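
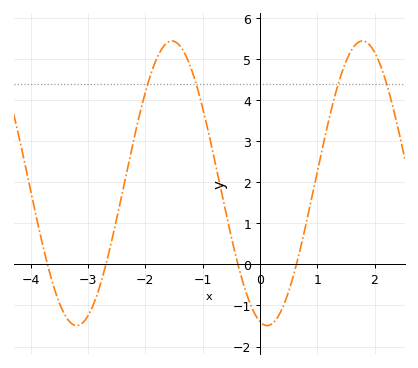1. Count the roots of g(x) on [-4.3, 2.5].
4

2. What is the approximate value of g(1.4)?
4.6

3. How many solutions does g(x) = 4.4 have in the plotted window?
4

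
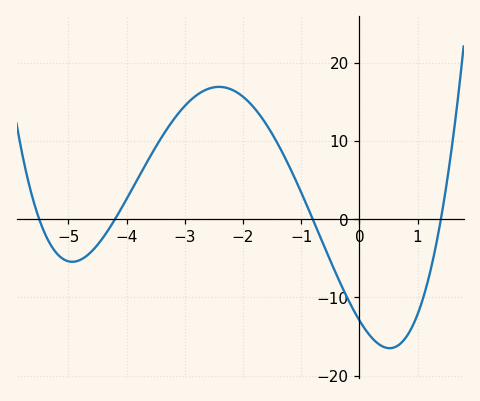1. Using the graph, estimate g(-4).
2.59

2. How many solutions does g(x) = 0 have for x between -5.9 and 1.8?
4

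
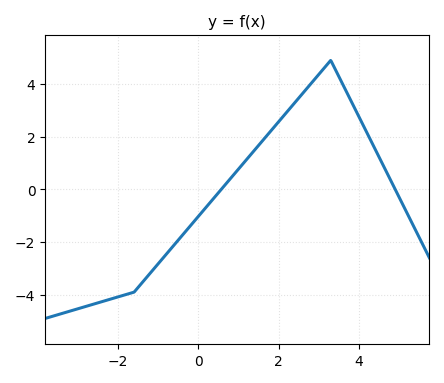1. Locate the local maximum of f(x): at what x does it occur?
3.2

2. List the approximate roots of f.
0.6, 5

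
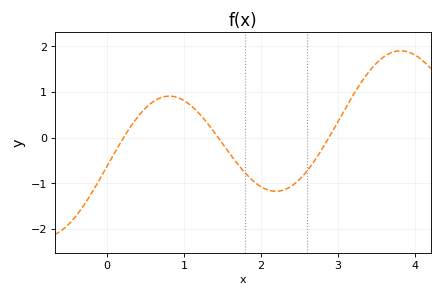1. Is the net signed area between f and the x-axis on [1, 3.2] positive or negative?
negative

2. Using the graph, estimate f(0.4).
0.455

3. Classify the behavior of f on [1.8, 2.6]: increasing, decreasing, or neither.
neither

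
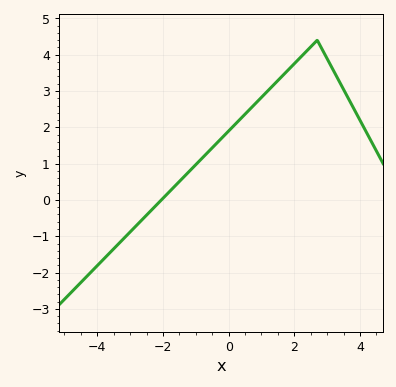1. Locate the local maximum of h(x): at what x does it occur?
2.7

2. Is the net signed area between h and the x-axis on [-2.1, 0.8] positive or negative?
positive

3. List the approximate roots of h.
-2.05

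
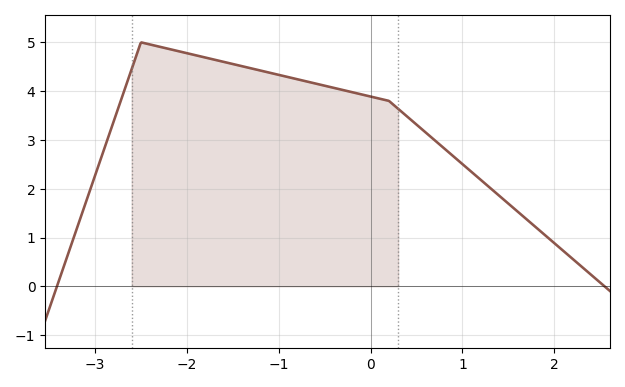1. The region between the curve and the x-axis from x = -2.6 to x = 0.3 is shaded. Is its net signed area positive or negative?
positive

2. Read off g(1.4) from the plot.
1.86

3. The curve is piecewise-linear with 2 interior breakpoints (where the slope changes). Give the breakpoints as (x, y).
(-2.5, 5); (0.2, 3.8)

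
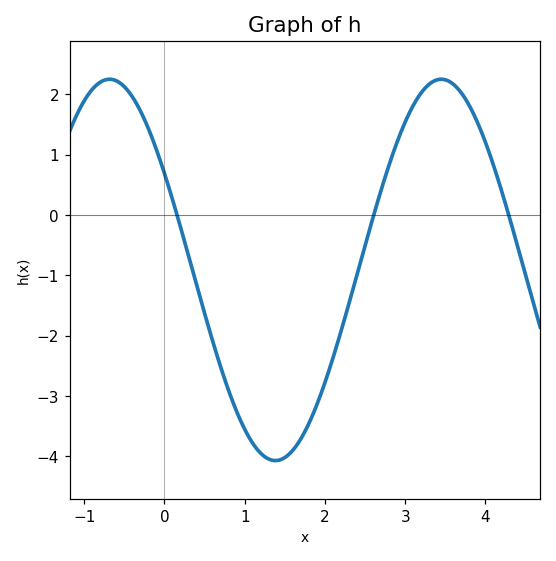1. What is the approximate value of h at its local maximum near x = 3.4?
2.2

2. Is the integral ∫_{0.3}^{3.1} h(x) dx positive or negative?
negative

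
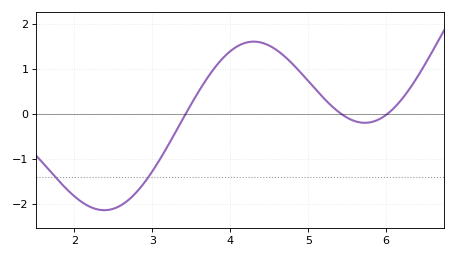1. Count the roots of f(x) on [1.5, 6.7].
3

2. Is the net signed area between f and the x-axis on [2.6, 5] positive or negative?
positive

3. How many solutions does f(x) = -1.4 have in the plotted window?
2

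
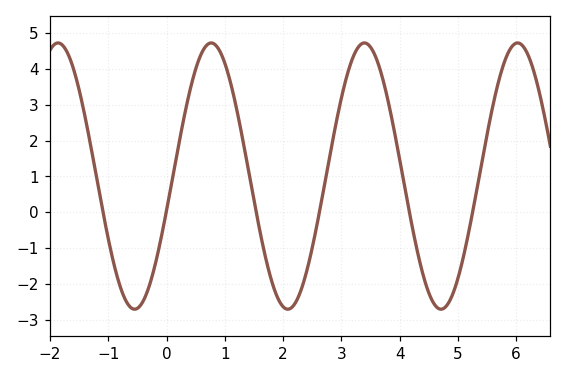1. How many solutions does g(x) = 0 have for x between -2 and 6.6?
6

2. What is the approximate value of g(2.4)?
-1.7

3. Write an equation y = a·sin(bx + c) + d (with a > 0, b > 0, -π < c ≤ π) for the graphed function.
y = 3.72sin(2.4x - 0.26) + 1.01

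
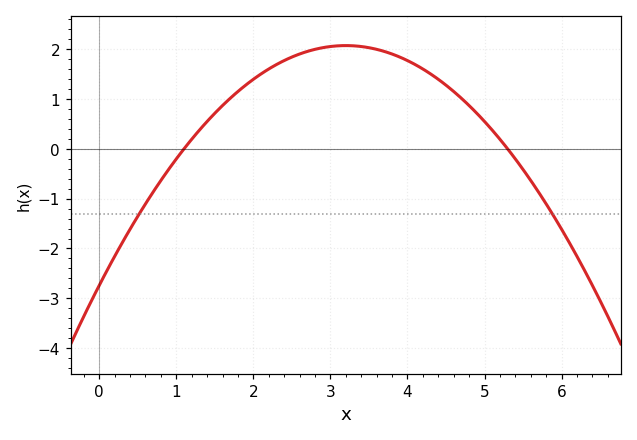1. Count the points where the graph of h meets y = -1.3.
2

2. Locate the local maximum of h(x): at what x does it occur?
3.2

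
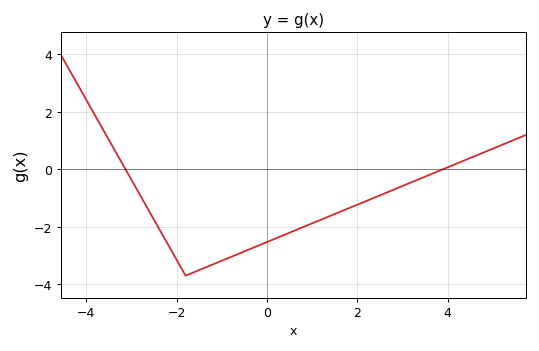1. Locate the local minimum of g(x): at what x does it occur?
-1.8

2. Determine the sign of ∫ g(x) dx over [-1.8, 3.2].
negative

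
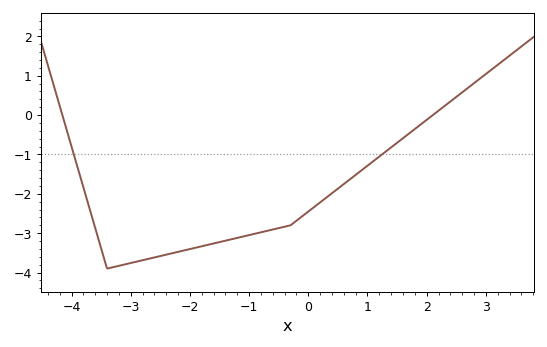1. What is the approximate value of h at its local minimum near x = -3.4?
-3.9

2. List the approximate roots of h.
-4.2, 2.2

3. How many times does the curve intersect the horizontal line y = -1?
2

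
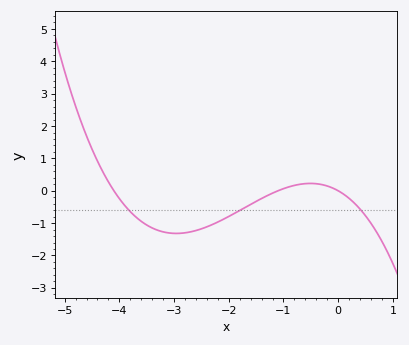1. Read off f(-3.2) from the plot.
-1.27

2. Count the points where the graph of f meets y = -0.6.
3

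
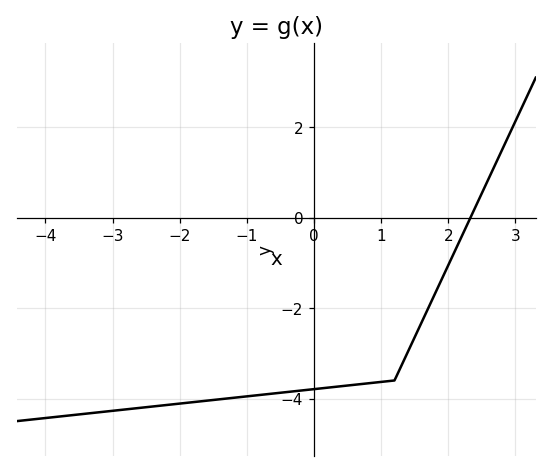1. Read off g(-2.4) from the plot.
-4.2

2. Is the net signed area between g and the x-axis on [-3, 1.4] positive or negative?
negative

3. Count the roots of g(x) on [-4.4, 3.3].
1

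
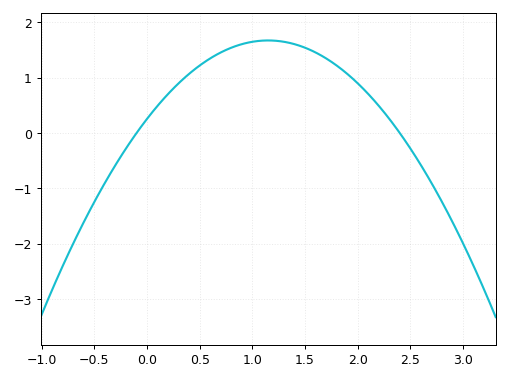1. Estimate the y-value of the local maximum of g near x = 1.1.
1.7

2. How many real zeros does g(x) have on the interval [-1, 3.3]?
2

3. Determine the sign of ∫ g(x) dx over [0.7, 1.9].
positive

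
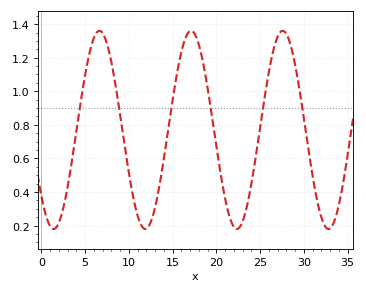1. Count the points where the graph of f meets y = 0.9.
6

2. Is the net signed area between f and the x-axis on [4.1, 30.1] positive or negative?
positive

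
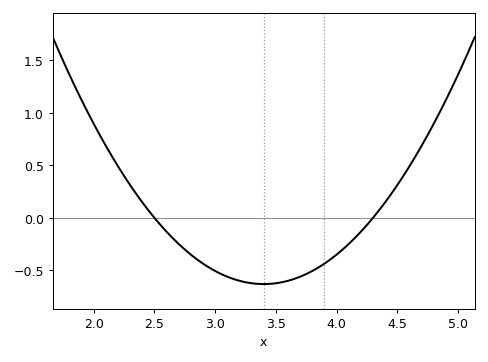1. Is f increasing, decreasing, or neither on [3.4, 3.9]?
increasing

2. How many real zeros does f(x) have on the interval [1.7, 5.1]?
2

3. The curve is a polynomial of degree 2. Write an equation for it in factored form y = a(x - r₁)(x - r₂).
y = 0.78(x - 2.5)(x - 4.3)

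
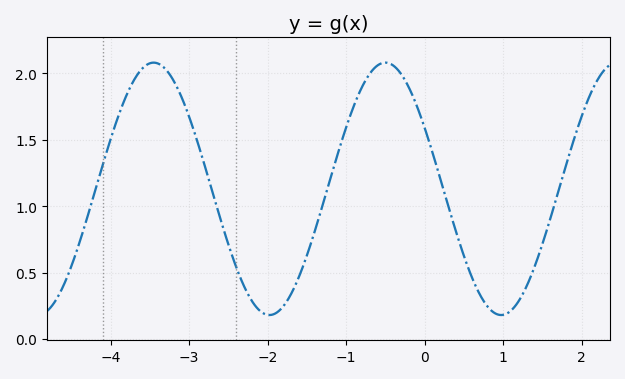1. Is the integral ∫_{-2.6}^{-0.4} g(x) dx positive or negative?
positive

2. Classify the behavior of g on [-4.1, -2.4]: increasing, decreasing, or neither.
neither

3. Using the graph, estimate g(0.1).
1.4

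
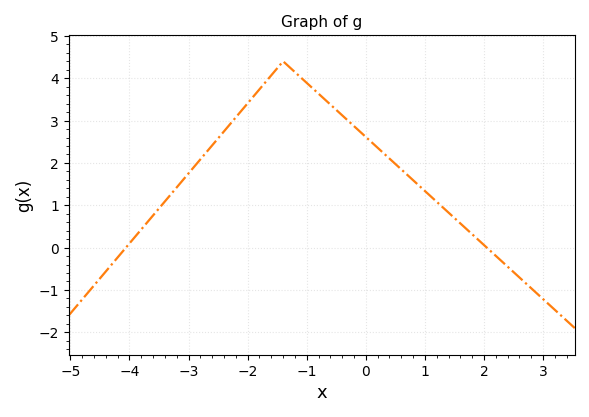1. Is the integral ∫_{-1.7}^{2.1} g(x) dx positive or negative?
positive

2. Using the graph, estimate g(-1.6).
4.07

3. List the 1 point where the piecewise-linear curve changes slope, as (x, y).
(-1.4, 4.4)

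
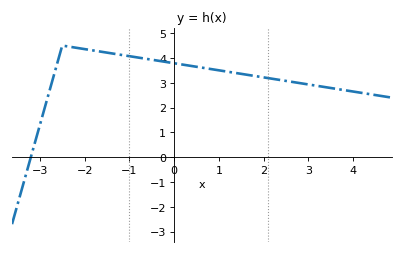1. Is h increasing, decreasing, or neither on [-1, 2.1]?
decreasing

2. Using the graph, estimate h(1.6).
3.3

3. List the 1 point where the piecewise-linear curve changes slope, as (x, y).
(-2.5, 4.5)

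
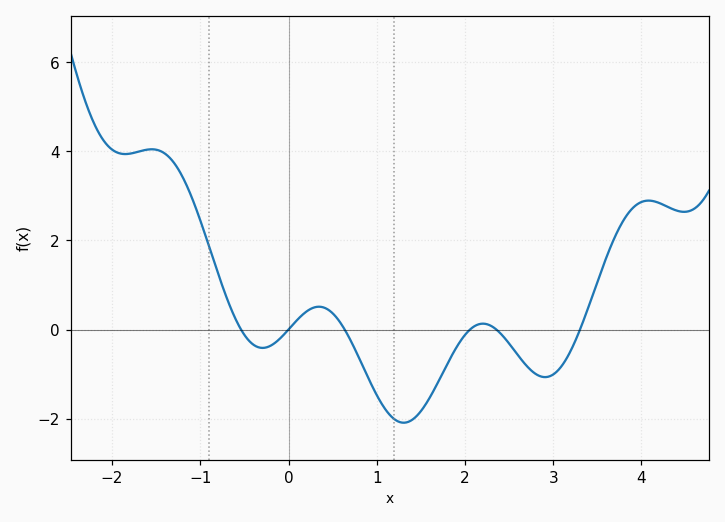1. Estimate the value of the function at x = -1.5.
4.04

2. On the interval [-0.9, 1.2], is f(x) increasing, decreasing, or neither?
neither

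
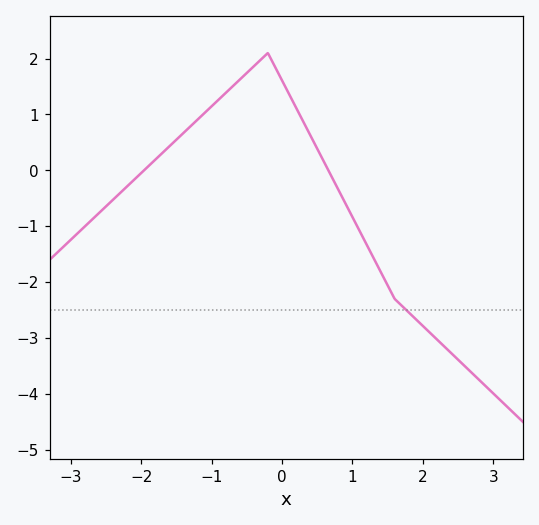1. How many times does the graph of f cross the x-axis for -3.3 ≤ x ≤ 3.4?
2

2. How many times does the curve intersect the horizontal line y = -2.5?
1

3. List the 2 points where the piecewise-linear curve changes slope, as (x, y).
(-0.2, 2.1); (1.6, -2.3)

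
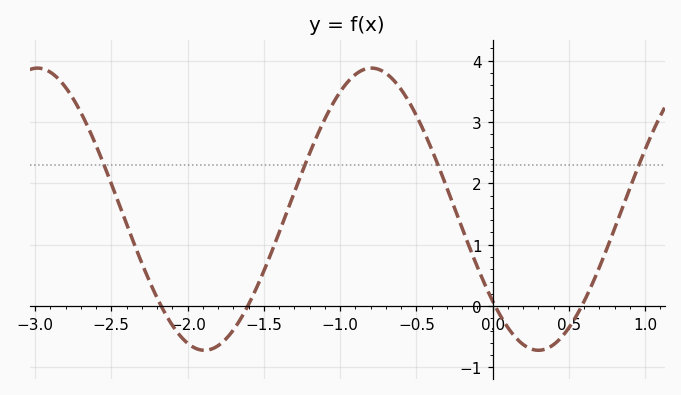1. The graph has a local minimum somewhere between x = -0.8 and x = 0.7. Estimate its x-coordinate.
0.3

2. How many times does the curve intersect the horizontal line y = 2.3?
4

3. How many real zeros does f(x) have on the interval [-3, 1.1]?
4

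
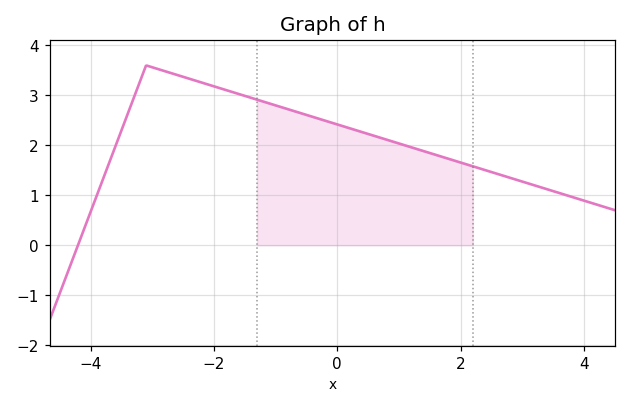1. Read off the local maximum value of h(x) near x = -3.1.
3.6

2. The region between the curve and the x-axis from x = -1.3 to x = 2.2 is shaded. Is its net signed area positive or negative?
positive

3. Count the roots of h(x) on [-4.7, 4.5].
1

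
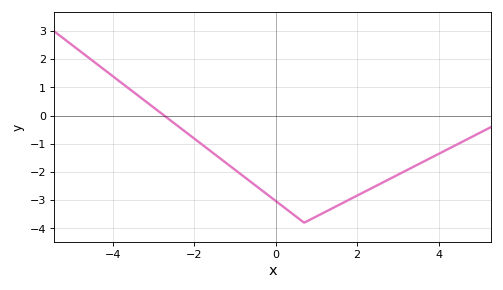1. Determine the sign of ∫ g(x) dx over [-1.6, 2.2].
negative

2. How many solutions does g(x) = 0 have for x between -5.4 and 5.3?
1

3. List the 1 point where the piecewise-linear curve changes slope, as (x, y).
(0.7, -3.8)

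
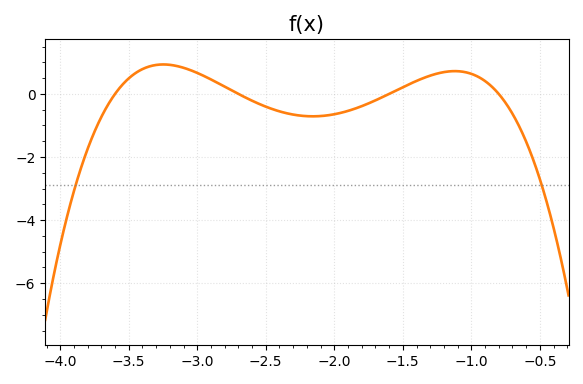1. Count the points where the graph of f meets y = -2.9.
2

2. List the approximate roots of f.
-3.6, -2.7, -1.6, -0.8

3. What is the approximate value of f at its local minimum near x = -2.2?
-0.8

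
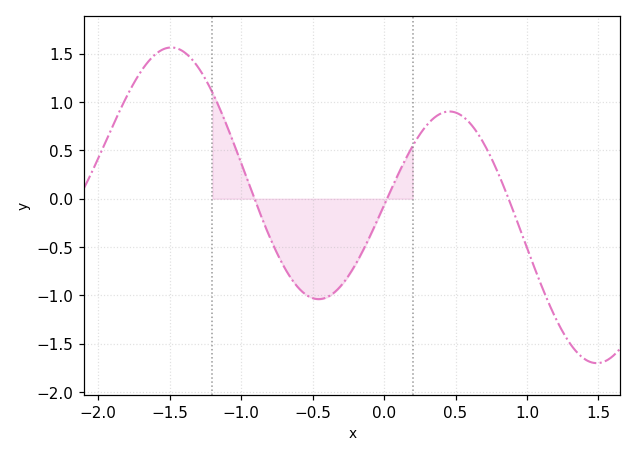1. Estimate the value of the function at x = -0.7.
-0.701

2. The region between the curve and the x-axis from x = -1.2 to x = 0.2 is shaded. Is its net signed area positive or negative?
negative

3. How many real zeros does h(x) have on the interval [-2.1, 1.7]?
3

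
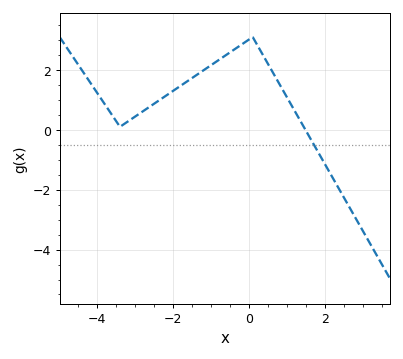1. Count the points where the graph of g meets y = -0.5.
1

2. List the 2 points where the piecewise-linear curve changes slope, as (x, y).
(-3.4, 0.1); (0.1, 3.1)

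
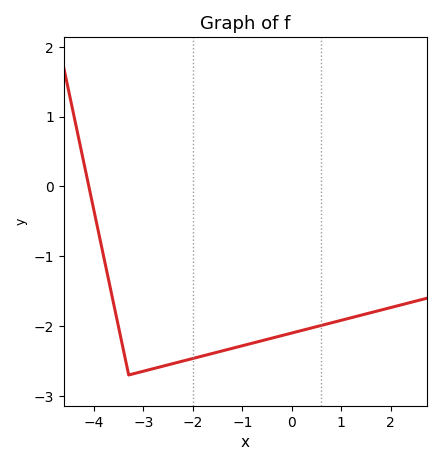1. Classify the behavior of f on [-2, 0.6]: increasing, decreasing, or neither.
increasing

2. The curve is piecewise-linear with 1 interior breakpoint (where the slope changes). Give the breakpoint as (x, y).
(-3.3, -2.7)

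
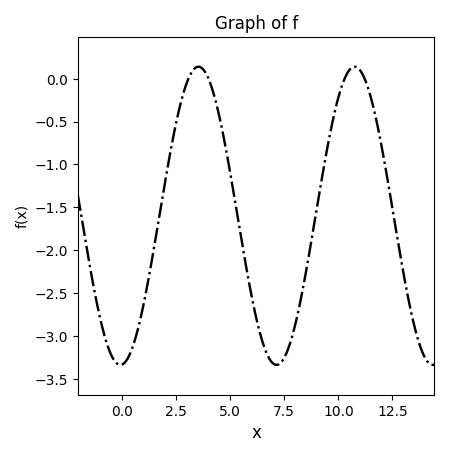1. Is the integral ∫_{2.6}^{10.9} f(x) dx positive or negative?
negative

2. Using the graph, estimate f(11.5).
-0.214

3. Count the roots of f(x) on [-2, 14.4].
4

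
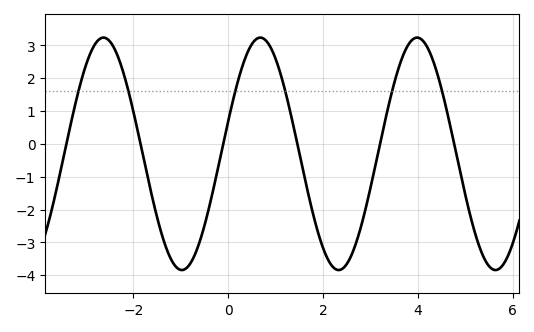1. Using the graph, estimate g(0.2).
1.9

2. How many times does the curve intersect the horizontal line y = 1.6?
6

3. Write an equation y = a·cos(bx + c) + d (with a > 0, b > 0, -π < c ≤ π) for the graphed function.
y = 3.54cos(1.9x - 1.3) - 0.3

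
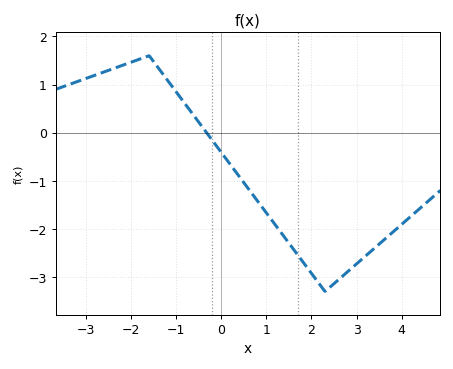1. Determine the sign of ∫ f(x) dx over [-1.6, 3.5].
negative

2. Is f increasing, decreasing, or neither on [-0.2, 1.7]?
decreasing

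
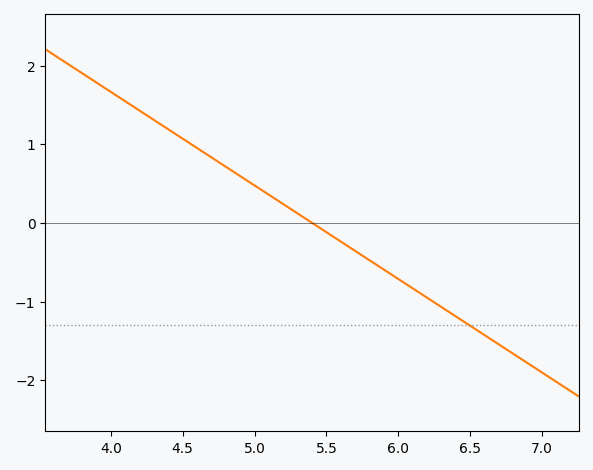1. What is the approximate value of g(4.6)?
0.952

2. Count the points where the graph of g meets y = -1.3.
1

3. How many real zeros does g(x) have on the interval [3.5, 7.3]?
1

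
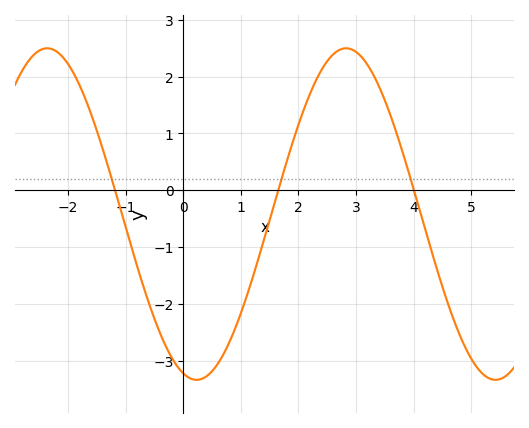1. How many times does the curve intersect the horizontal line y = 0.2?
3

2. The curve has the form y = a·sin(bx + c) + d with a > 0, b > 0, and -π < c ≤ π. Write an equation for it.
y = 2.92sin(1.2x - 1.9) - 0.42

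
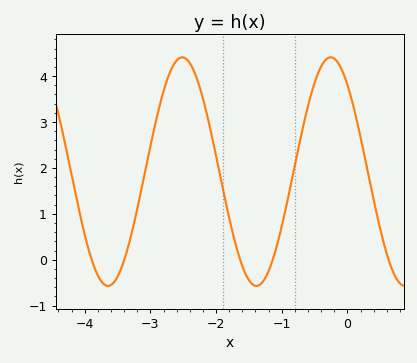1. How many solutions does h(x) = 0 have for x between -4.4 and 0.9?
5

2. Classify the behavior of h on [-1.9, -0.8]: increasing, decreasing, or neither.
neither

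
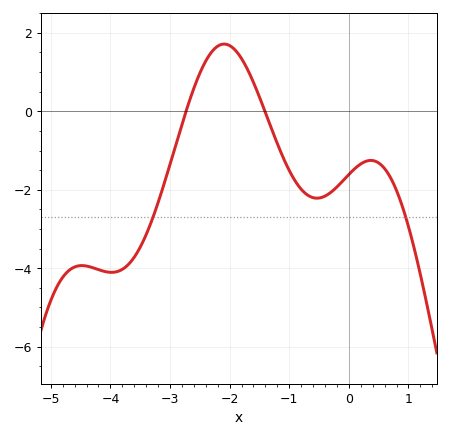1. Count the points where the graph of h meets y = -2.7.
2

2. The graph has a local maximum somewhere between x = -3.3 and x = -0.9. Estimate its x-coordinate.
-2.1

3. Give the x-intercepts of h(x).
-2.7, -1.4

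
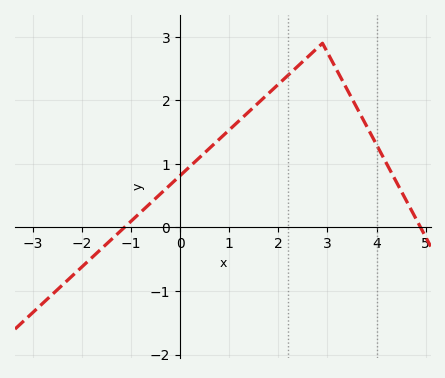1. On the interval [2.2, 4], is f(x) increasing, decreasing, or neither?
neither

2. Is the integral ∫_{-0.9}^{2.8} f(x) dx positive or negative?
positive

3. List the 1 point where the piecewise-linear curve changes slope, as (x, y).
(2.9, 2.9)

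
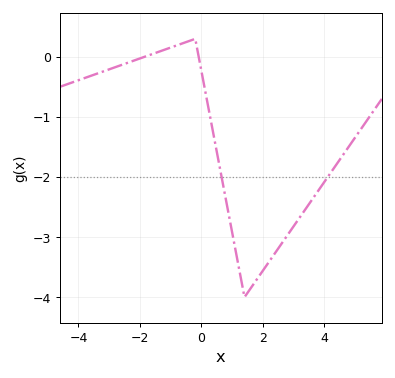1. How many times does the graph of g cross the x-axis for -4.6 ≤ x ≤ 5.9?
2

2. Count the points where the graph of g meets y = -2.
2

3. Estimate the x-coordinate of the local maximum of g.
-0.2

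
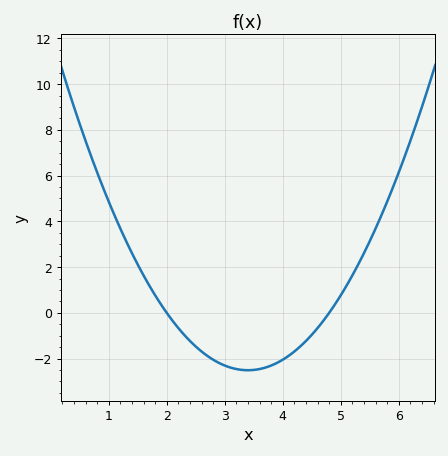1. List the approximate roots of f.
2, 4.8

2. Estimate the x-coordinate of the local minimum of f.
3.4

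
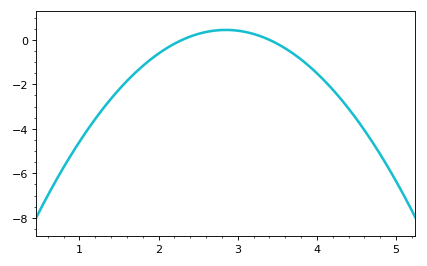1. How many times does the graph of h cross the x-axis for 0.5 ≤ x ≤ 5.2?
2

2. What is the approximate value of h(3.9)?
-1.2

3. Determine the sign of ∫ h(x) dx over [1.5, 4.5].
negative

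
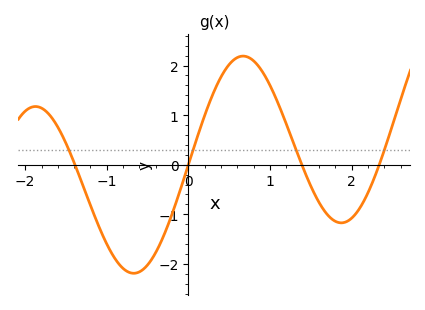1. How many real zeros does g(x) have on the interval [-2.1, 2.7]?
4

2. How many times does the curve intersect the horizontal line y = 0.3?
4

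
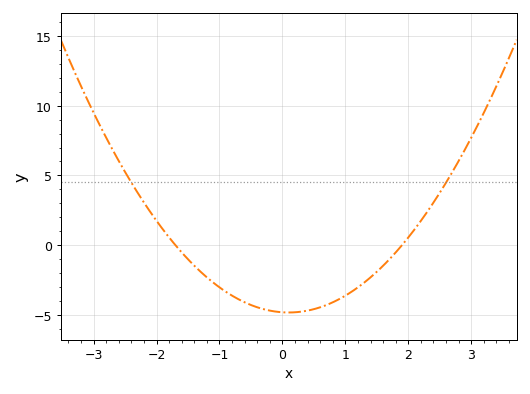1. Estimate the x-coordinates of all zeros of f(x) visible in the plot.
-1.7, 1.9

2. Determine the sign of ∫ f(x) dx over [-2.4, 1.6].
negative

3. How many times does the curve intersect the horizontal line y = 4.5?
2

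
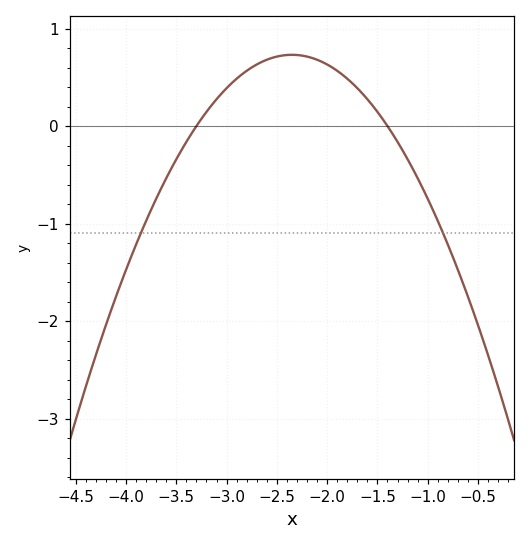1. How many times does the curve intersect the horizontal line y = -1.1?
2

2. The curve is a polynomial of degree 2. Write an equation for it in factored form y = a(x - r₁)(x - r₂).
y = -0.81(x + 3.3)(x + 1.4)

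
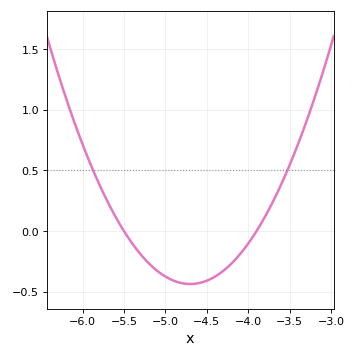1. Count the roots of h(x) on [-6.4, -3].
2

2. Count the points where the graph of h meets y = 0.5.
2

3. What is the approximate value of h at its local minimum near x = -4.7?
-0.435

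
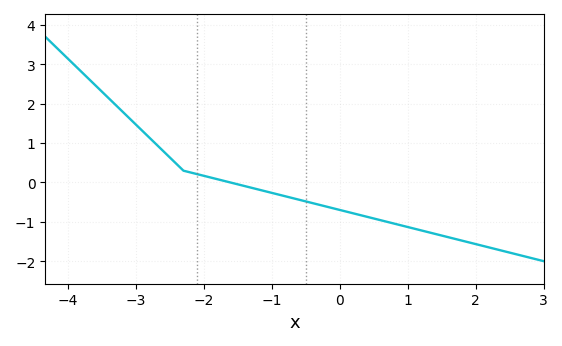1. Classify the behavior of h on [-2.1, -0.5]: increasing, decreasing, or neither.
decreasing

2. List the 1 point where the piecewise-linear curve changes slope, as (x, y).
(-2.3, 0.3)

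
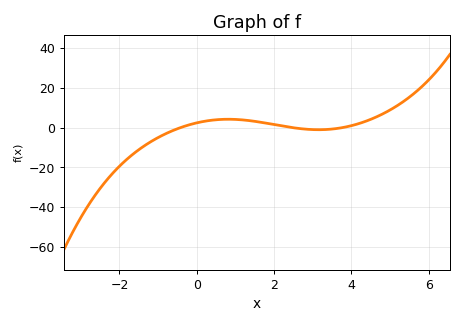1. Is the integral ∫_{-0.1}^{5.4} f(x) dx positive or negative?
positive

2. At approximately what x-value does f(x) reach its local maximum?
0.812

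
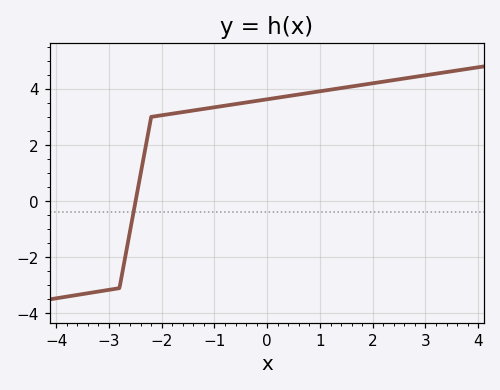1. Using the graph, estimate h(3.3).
4.6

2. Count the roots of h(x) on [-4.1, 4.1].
1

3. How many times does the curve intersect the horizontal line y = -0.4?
1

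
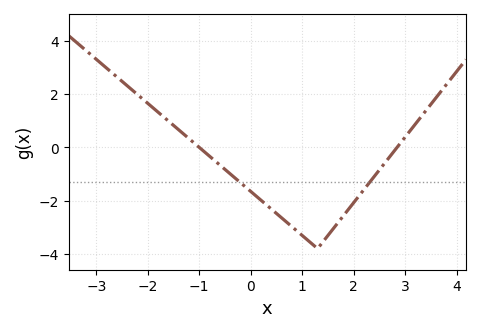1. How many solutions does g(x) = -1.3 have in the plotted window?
2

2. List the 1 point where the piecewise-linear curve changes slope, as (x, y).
(1.3, -3.8)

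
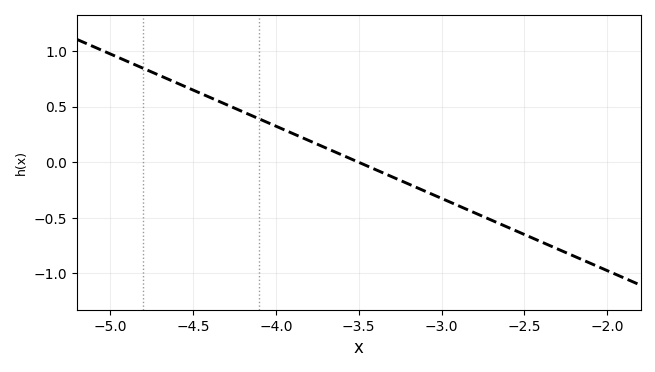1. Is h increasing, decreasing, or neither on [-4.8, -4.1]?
decreasing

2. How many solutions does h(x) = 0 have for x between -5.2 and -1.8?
1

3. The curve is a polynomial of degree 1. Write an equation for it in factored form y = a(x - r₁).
y = -0.65(x + 3.5)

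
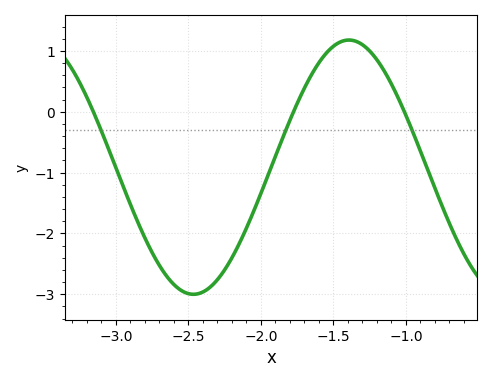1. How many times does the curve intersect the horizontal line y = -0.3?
3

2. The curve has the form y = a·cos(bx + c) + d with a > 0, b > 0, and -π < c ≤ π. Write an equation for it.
y = 2.09cos(2.9x - 2.2) - 0.91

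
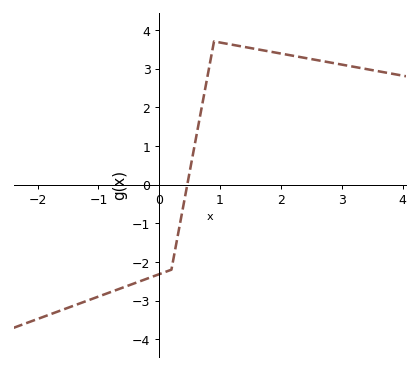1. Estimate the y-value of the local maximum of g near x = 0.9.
3.7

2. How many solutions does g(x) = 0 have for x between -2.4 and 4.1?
1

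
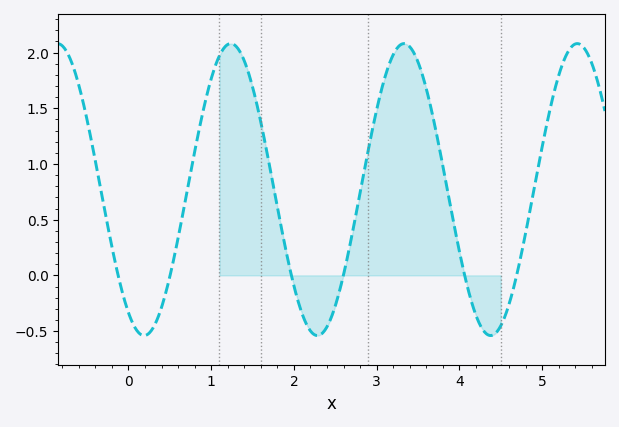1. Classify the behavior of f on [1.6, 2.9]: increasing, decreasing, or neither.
neither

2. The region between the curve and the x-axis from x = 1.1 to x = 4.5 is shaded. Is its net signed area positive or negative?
positive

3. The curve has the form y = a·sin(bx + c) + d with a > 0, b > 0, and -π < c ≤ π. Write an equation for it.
y = 1.31sin(3x - 2.1) + 0.77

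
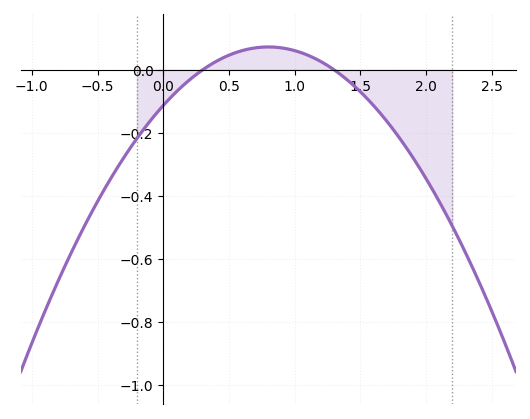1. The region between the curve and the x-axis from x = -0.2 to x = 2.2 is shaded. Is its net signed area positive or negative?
negative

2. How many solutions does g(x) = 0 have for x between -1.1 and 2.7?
2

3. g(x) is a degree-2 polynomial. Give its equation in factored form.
y = -0.29(x - 0.3)(x - 1.3)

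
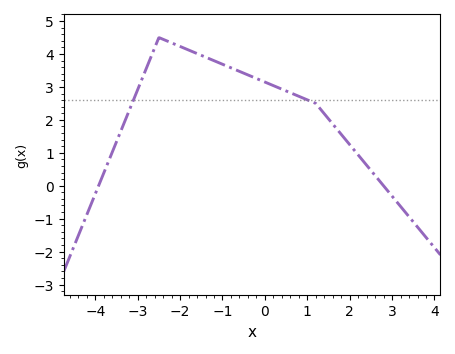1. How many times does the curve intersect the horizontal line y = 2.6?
2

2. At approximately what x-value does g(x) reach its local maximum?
-2.5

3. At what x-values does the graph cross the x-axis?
-3.92, 2.8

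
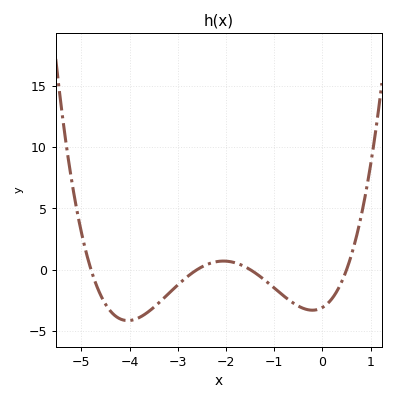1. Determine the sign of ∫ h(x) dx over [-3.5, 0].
negative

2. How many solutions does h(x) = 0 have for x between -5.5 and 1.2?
4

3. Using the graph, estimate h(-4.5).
-2.82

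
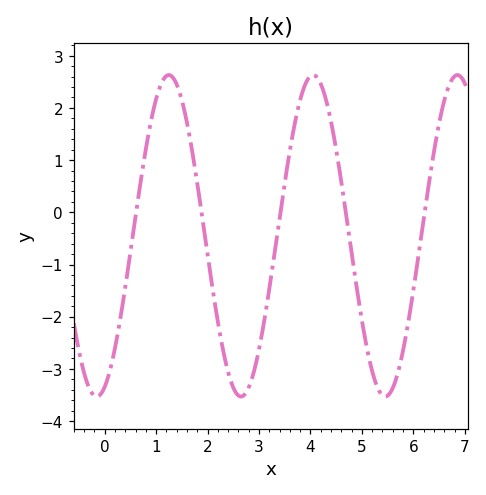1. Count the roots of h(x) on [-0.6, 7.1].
5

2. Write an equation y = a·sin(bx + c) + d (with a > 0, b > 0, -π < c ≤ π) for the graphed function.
y = 3.08sin(2.24x - 1.22) - 0.45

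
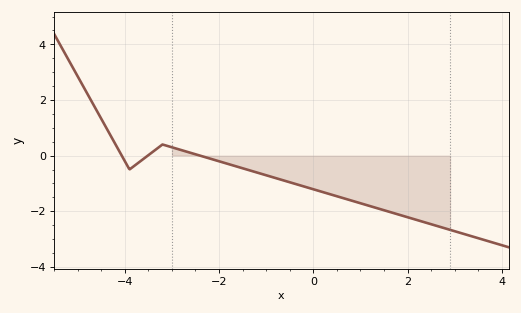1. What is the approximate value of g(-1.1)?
-0.657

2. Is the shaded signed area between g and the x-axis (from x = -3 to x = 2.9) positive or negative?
negative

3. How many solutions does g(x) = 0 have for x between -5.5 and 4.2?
3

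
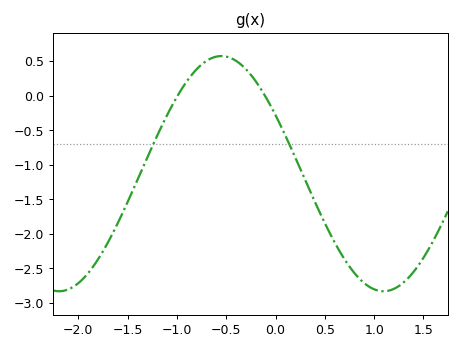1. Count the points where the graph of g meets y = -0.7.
2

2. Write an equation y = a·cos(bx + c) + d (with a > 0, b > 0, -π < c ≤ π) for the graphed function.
y = 1.7cos(1.91x + 1.05) - 1.13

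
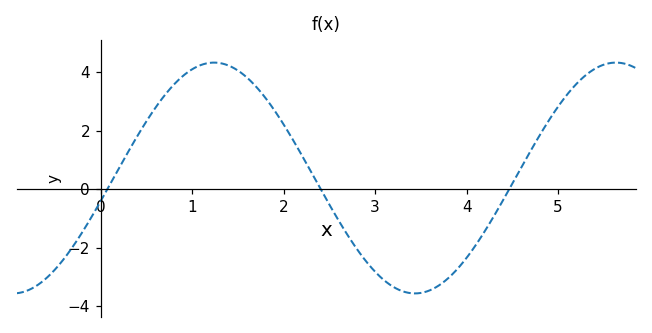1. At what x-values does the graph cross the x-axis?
0.1, 2.4, 4.5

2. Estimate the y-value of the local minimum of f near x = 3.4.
-3.6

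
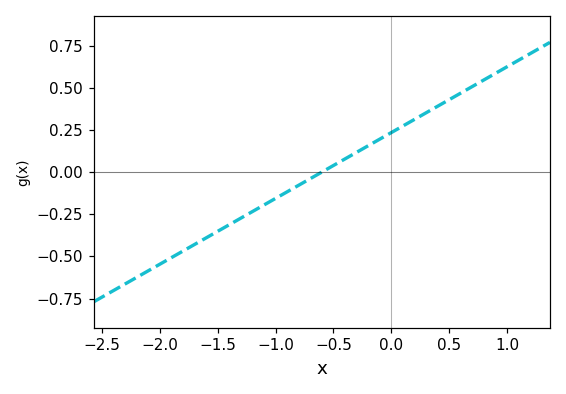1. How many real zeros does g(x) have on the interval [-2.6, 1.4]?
1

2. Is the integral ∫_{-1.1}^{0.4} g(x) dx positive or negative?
positive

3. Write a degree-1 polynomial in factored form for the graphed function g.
y = 0.39(x + 0.6)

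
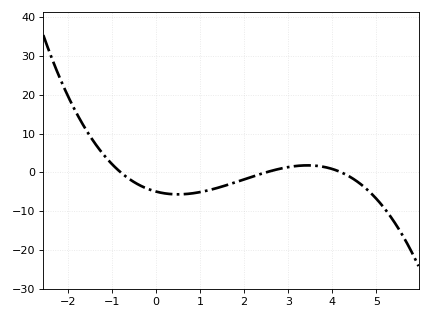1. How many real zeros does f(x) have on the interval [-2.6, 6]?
3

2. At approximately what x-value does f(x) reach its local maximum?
3.4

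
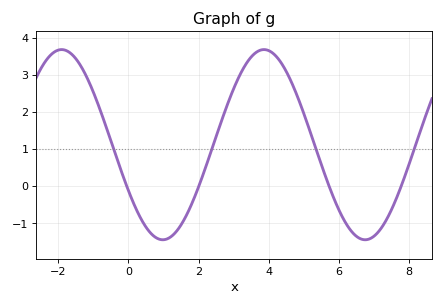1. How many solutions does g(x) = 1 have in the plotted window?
4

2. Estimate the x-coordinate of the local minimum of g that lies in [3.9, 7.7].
6.8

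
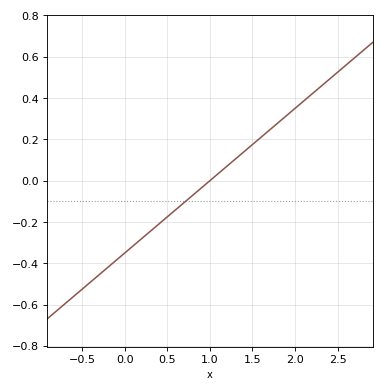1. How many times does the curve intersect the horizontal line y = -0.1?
1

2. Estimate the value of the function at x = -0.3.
-0.46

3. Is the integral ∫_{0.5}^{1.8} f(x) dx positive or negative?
positive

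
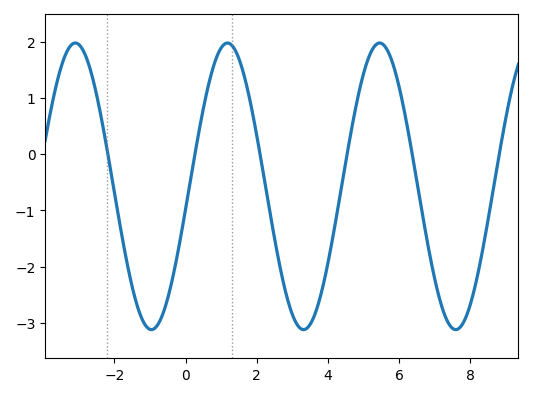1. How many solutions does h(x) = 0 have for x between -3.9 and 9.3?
6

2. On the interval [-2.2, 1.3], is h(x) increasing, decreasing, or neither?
neither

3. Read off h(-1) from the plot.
-3.12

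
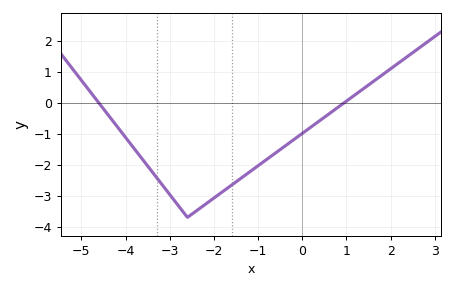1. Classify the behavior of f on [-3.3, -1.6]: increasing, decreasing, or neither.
neither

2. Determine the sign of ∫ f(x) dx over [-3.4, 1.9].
negative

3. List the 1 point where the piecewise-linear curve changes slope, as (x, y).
(-2.6, -3.7)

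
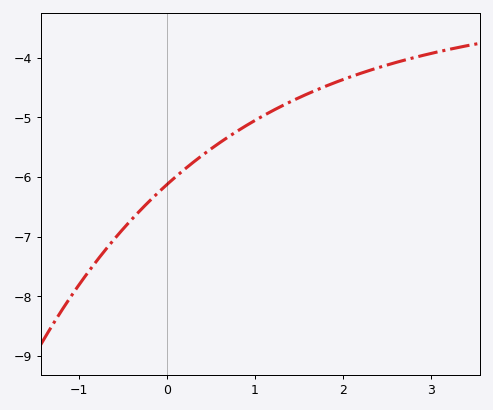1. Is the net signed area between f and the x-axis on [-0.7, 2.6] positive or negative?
negative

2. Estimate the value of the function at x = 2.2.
-4.3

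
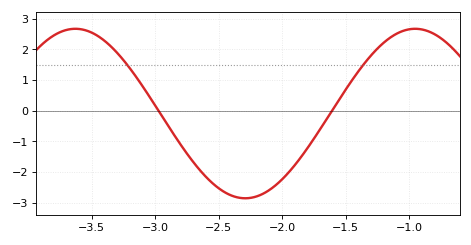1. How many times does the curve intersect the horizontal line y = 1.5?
2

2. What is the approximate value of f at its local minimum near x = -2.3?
-2.8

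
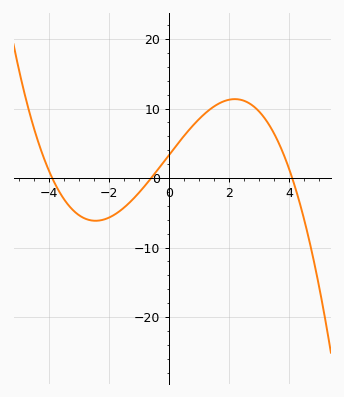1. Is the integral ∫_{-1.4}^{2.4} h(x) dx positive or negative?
positive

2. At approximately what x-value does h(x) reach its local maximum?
2.19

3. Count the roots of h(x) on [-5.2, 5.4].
3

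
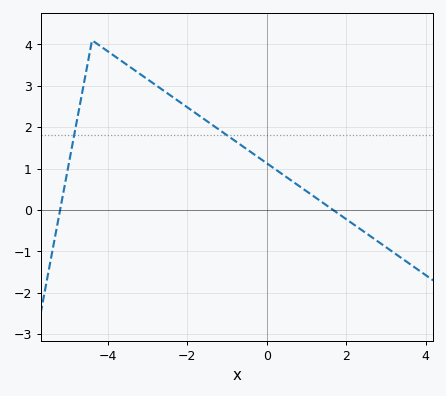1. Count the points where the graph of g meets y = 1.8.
2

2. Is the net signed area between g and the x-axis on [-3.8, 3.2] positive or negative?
positive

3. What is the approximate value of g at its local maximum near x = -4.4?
4.1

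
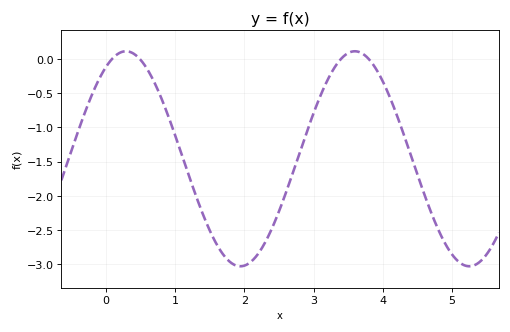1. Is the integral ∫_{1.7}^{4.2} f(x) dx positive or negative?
negative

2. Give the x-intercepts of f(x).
0.1, 0.5, 3.4, 3.8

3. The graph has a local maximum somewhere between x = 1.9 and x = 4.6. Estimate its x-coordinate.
3.6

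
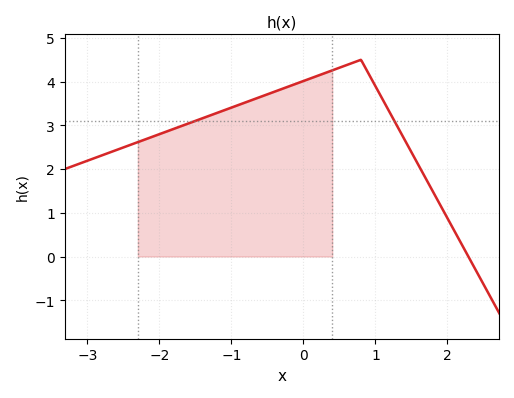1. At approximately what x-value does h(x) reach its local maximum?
0.799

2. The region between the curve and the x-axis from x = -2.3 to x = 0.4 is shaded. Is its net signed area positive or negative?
positive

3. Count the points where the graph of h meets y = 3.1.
2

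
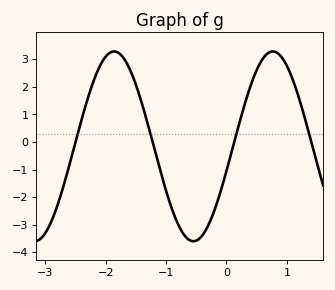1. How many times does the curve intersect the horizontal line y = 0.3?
4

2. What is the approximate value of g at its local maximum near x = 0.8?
3.28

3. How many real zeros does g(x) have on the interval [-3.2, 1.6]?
4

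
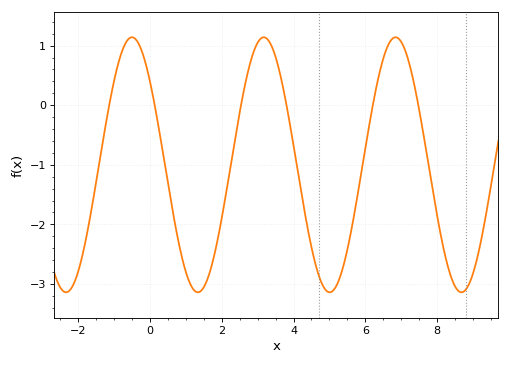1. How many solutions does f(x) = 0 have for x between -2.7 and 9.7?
6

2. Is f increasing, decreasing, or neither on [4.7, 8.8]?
neither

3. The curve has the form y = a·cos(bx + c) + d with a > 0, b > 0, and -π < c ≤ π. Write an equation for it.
y = 2.14cos(1.7x + 0.86) - 1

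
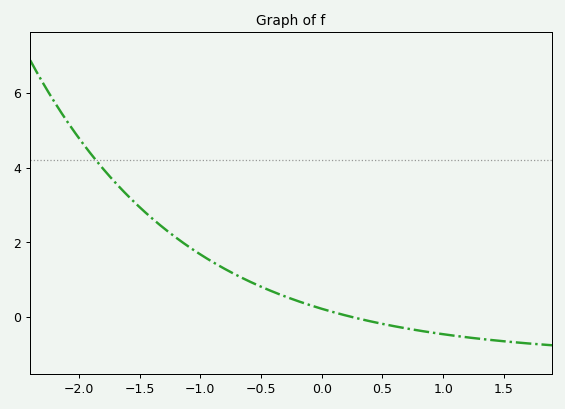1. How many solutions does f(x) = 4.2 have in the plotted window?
1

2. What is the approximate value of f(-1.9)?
4.4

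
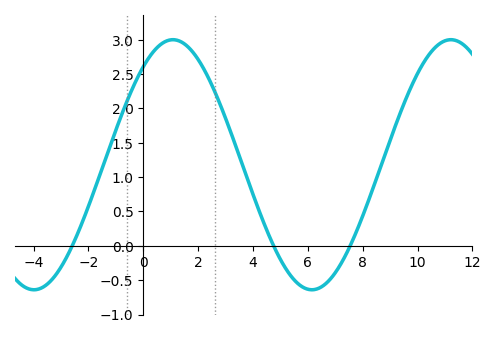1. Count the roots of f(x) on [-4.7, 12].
3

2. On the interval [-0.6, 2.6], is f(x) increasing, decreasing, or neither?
neither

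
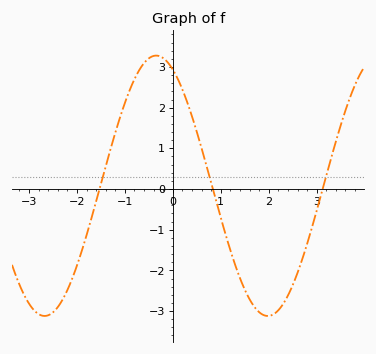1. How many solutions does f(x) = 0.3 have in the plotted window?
3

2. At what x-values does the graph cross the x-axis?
-1.5, 0.8, 3.1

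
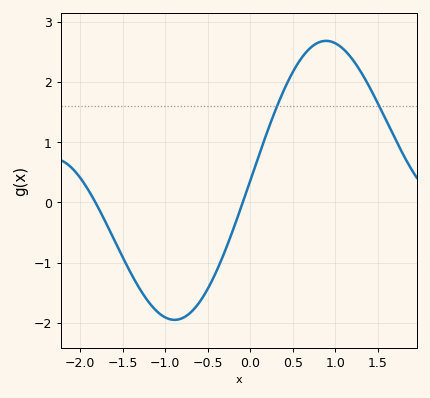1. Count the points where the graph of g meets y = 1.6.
2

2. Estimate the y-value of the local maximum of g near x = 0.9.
2.7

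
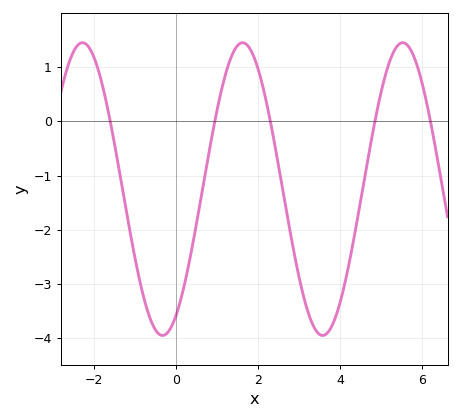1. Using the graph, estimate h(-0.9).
-2.91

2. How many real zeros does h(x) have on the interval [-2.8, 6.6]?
5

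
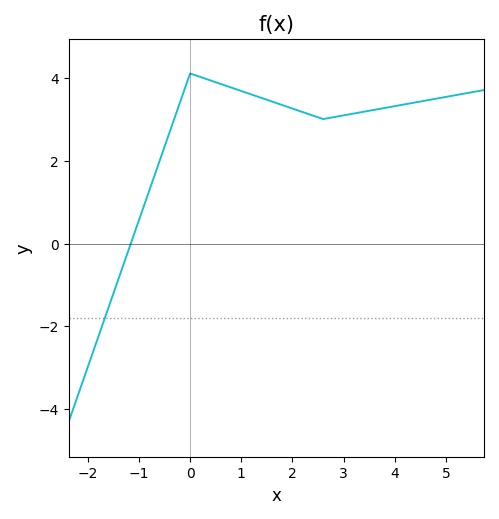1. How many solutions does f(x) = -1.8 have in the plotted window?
1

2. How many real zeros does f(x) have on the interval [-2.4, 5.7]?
1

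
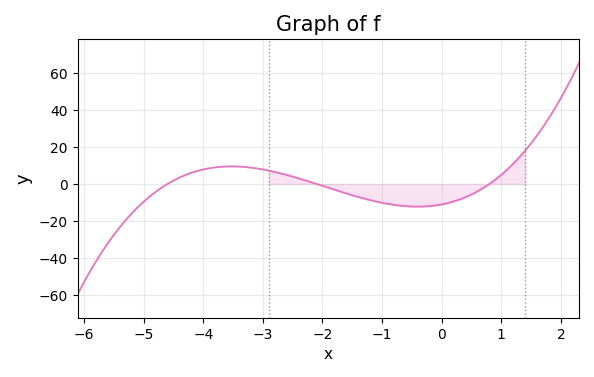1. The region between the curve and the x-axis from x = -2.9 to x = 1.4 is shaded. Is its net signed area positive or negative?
negative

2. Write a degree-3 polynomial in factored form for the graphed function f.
y = 1.43(x + 4.6)(x + 2.1)(x - 0.8)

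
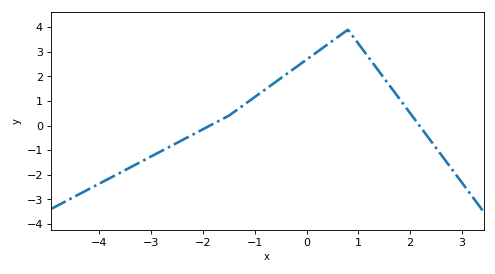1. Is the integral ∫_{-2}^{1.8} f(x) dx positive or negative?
positive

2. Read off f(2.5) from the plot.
-0.9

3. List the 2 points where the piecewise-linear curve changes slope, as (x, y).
(-1.5, 0.4); (0.8, 3.9)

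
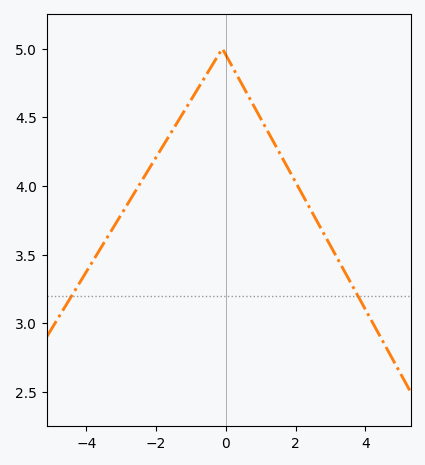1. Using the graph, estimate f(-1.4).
4.45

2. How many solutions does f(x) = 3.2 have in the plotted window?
2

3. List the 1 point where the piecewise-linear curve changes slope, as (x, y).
(-0.1, 5)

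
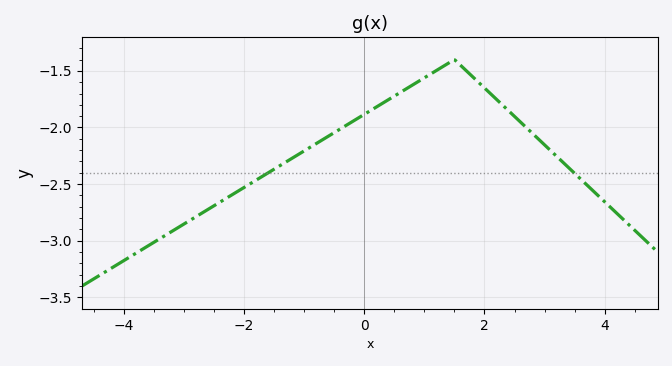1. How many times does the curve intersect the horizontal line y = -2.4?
2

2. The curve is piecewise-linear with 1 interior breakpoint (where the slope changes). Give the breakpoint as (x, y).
(1.5, -1.4)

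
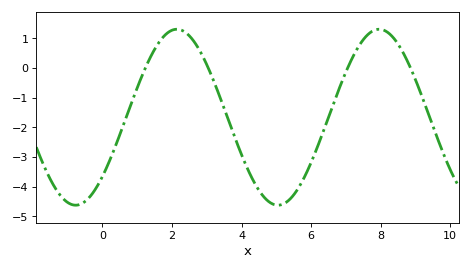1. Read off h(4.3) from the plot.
-3.71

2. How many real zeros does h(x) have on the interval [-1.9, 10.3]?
4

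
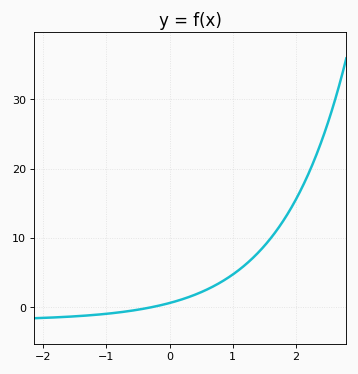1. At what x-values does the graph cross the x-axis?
-0.287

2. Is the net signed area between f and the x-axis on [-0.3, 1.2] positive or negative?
positive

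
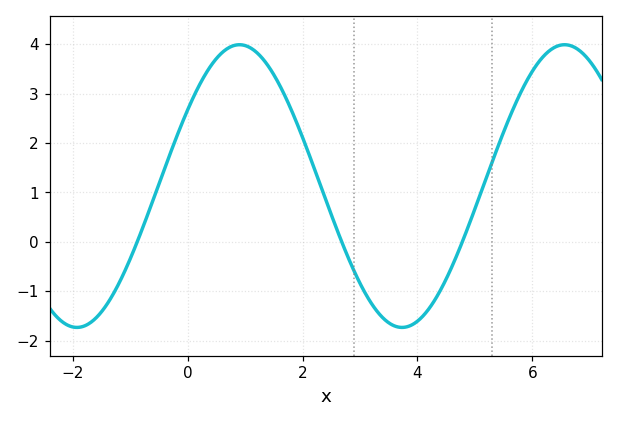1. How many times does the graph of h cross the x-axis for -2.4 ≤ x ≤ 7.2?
3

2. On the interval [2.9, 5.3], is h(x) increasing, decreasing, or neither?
neither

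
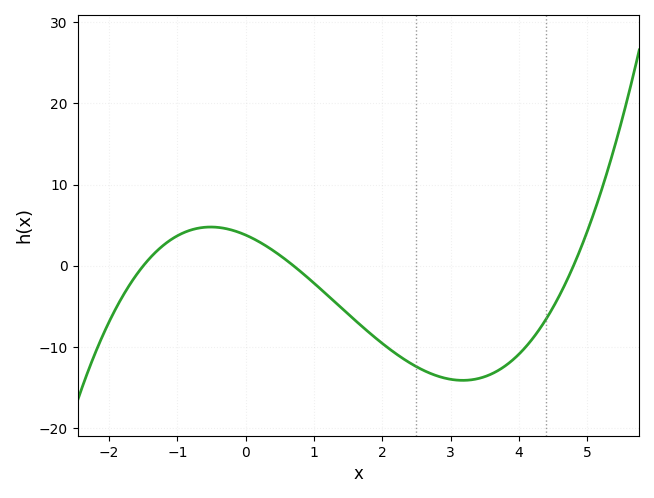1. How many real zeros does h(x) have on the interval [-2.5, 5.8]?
3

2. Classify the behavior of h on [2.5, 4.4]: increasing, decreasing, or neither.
neither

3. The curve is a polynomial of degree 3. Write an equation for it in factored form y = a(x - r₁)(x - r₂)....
y = 0.75(x + 1.5)(x - 0.7)(x - 4.8)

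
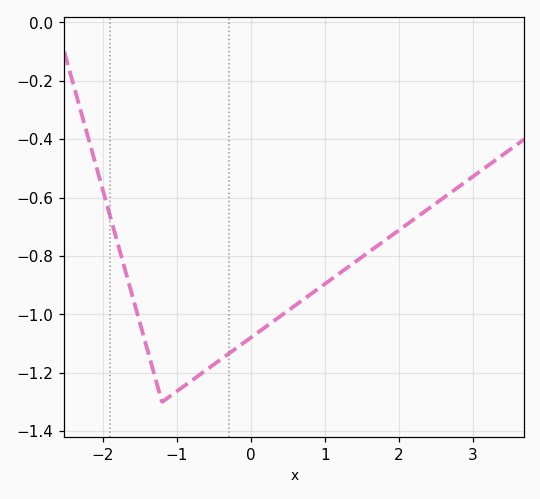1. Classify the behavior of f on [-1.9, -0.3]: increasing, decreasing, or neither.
neither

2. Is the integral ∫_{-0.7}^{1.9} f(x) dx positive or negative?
negative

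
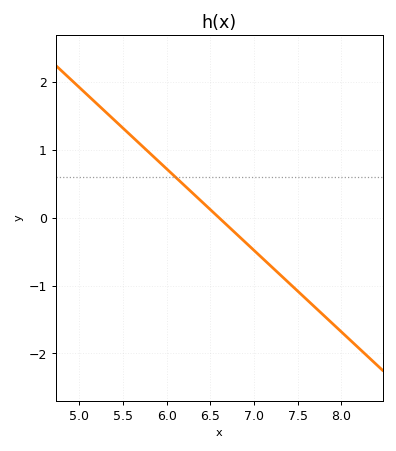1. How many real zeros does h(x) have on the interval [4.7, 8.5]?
1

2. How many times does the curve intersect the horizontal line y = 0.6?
1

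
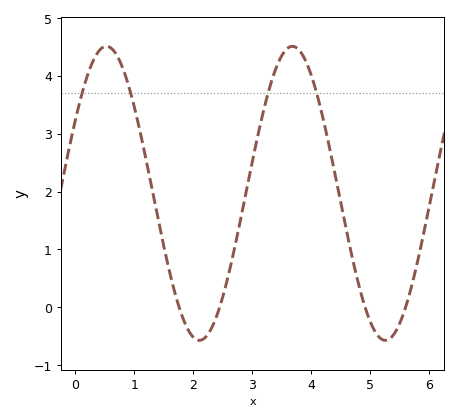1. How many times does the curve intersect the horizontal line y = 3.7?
4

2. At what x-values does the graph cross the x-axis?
1.8, 2.4, 4.9, 5.6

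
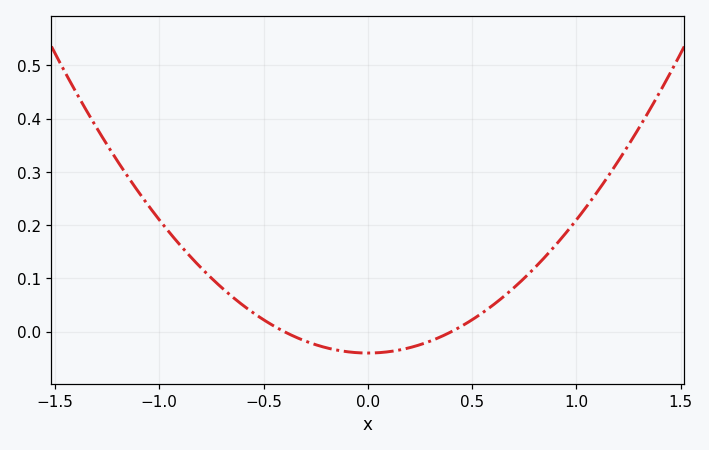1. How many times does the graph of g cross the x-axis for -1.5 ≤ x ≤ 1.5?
2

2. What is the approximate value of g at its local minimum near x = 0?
-0.04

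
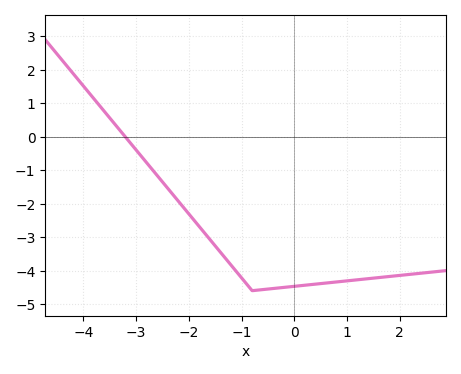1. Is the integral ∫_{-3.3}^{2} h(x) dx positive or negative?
negative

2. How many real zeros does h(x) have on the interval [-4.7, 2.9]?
1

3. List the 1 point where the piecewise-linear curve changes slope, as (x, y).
(-0.8, -4.6)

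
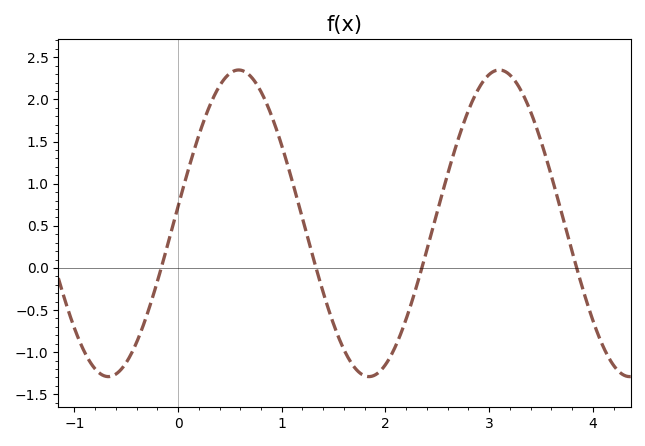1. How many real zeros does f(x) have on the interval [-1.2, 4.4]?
4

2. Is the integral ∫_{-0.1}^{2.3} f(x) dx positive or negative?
positive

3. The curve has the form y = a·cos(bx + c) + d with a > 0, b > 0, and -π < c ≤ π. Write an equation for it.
y = 1.82cos(2.5x - 1.5) + 0.53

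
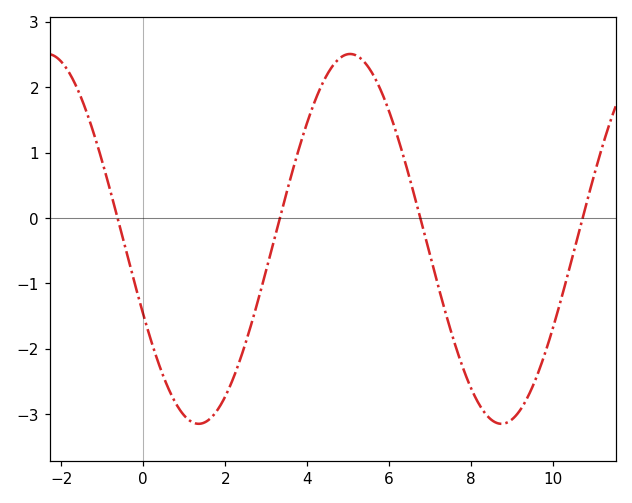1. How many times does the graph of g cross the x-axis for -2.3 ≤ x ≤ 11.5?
4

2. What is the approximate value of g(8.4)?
-3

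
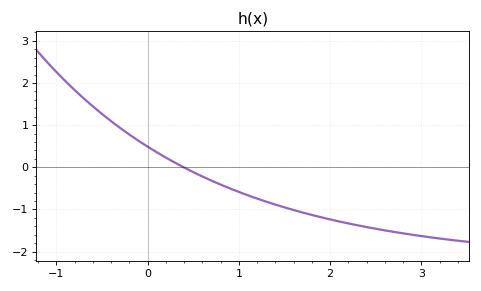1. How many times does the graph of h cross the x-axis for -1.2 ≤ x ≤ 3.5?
1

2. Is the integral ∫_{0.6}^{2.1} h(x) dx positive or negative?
negative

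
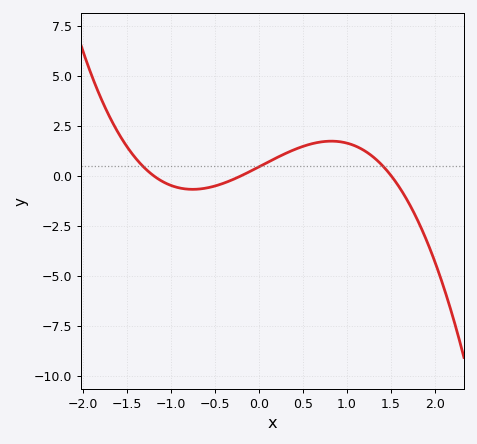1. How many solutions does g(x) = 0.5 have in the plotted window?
3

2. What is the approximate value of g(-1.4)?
0.8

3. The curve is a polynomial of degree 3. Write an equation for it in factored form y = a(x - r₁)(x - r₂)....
y = -1.23(x + 1.2)(x + 0.2)(x - 1.5)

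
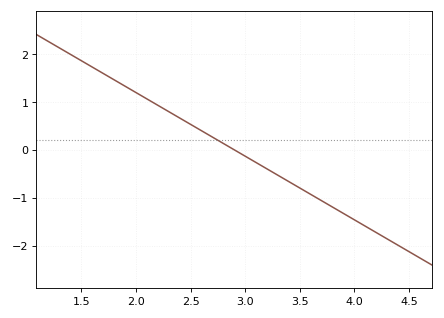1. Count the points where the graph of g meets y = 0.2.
1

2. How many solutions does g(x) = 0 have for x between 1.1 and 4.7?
1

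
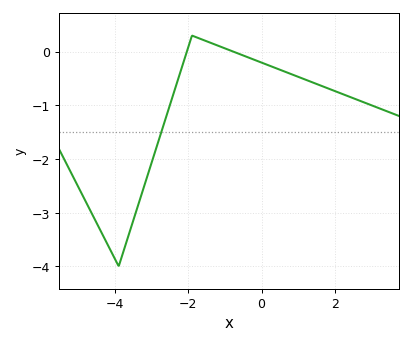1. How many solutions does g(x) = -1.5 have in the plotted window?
1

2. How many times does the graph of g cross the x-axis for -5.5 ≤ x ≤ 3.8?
2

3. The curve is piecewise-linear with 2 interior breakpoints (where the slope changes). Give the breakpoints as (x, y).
(-3.9, -4); (-1.9, 0.3)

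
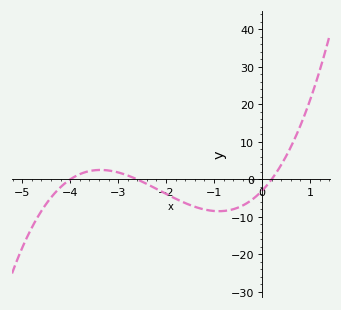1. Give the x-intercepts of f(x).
-4, -2.6, 0.2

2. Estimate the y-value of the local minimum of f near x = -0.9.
-8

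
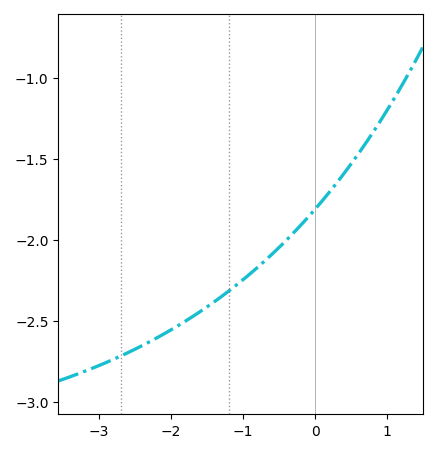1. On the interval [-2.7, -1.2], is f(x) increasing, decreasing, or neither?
increasing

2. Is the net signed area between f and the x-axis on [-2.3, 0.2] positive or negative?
negative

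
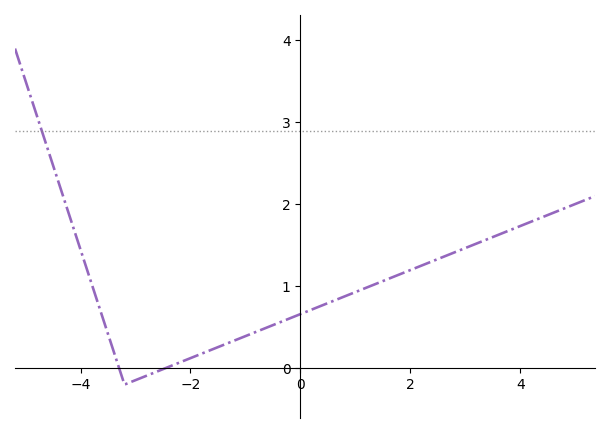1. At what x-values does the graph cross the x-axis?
-3.3, -2.46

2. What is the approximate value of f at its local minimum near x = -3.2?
-0.199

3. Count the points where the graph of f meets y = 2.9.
1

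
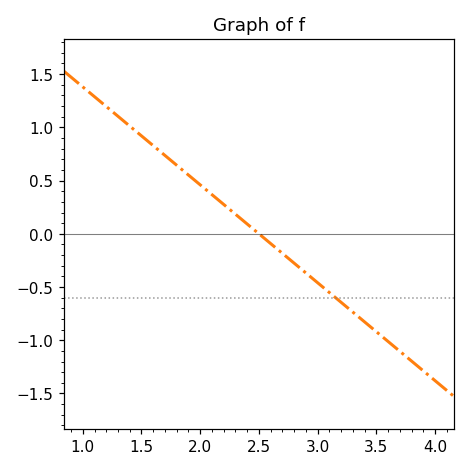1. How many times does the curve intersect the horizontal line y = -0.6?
1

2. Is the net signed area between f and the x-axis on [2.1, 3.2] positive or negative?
negative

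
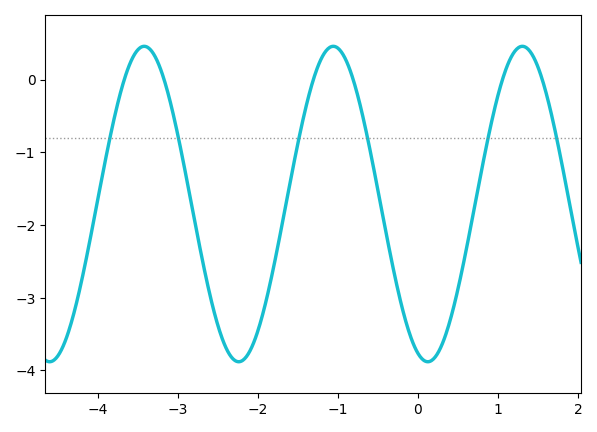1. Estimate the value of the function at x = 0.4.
-3.3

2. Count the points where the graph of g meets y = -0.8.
6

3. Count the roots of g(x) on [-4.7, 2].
6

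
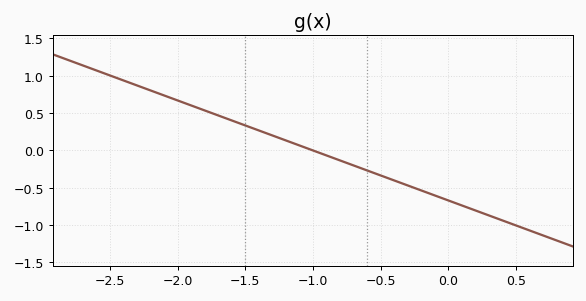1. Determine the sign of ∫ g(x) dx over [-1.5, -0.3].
negative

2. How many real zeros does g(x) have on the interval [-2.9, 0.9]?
1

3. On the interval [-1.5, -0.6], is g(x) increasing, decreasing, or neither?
decreasing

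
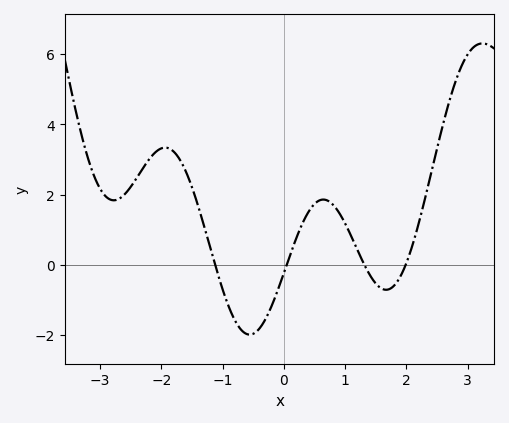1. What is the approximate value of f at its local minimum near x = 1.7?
-0.709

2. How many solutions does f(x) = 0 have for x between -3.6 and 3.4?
4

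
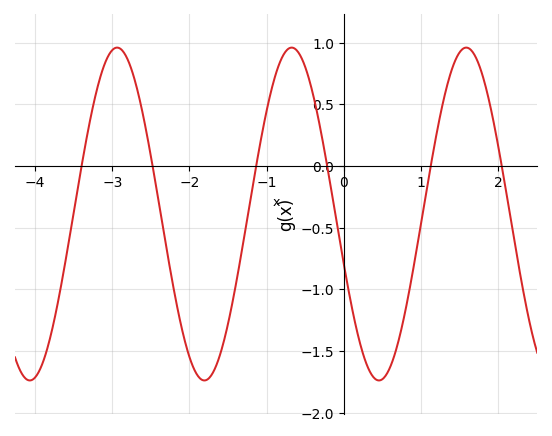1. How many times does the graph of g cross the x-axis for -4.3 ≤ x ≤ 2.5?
6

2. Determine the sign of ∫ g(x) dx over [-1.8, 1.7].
negative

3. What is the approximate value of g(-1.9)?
-1.7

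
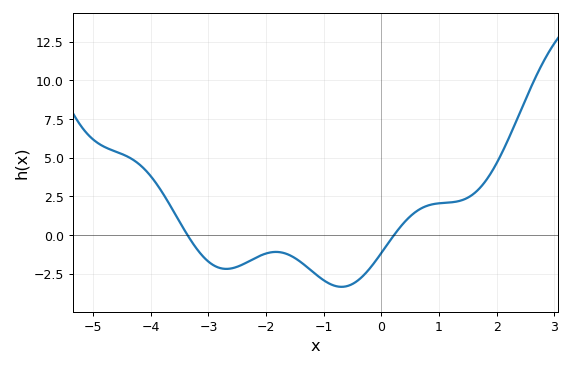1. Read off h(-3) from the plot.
-1.72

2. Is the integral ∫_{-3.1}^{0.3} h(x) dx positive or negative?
negative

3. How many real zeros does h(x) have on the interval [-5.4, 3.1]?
2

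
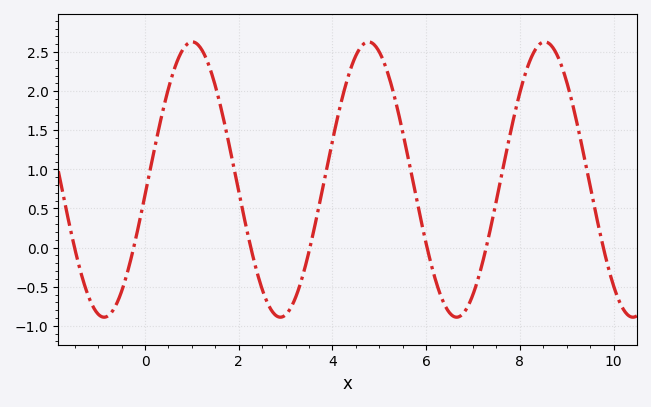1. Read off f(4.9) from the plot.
2.6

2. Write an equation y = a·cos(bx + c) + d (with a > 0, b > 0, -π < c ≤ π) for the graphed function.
y = 1.76cos(1.7x - 1.7) + 0.87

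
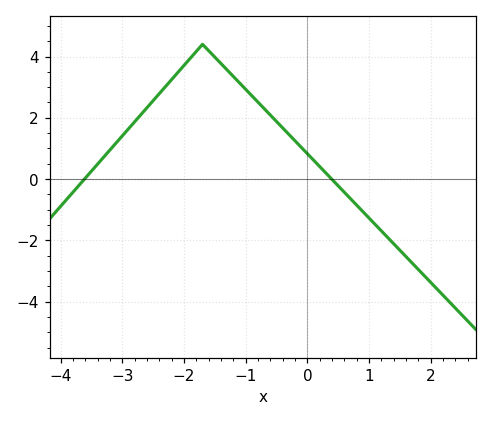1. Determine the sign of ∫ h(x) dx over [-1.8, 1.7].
positive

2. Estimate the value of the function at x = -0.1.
1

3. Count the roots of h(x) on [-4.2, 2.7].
2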